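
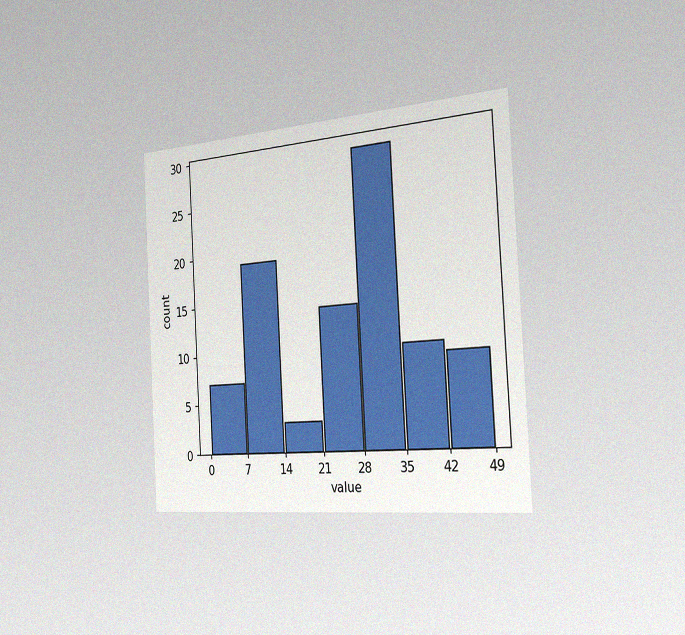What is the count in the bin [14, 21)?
The chart is tilted about 3° counter-clockwise and viewed slightly from the right, with some photo noise. The [14, 21) bin has height 3.

3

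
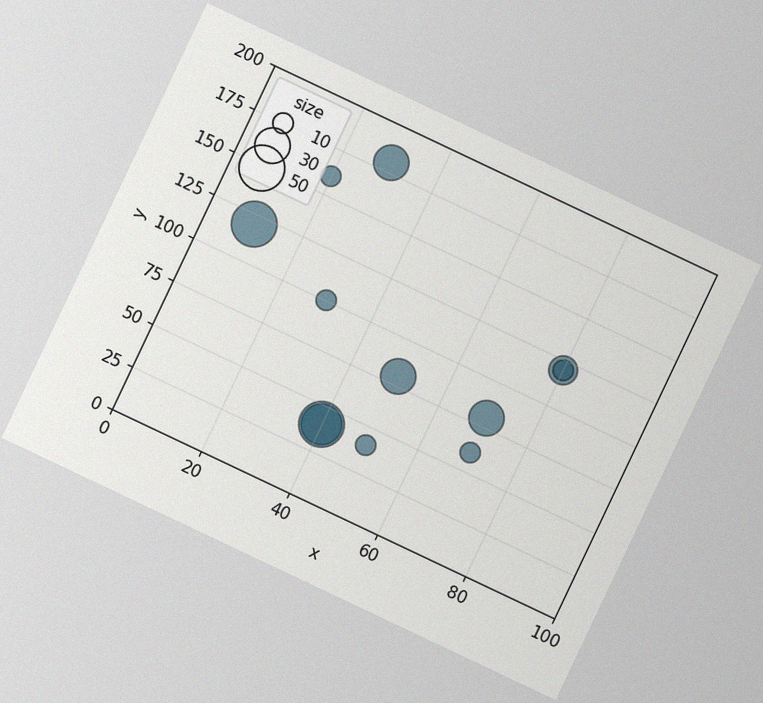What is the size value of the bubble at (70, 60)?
10

The chart is tilted about 25° clockwise, with some photo noise. Matching the bubble at (70, 60) against the size legend gives 10.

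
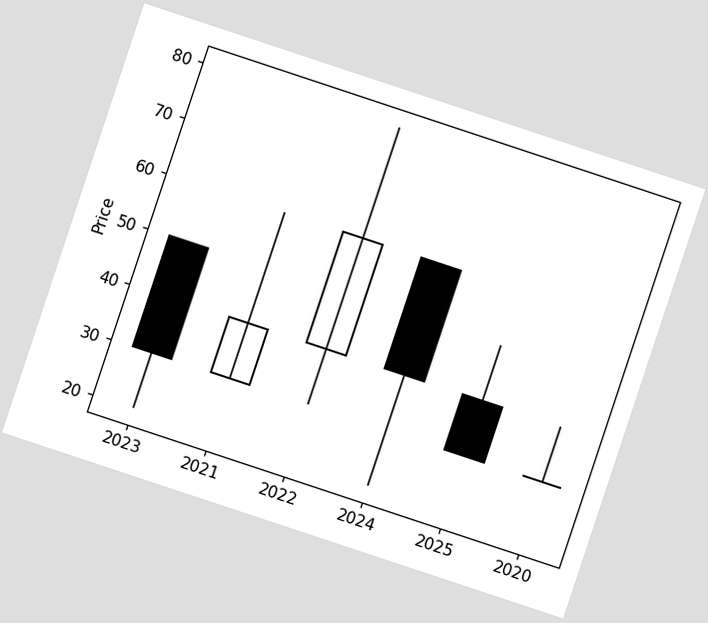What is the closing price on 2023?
30

The chart is tilted about 18° clockwise. The 2023 candle closes at 30.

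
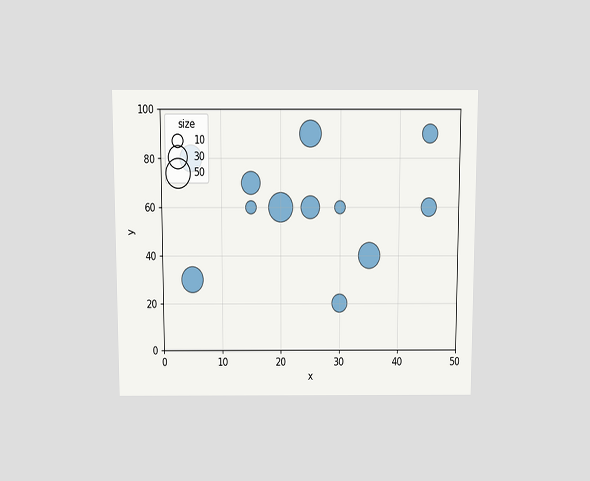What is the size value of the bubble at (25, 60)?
30

The chart is viewed slightly from above. Matching the bubble at (25, 60) against the size legend gives 30.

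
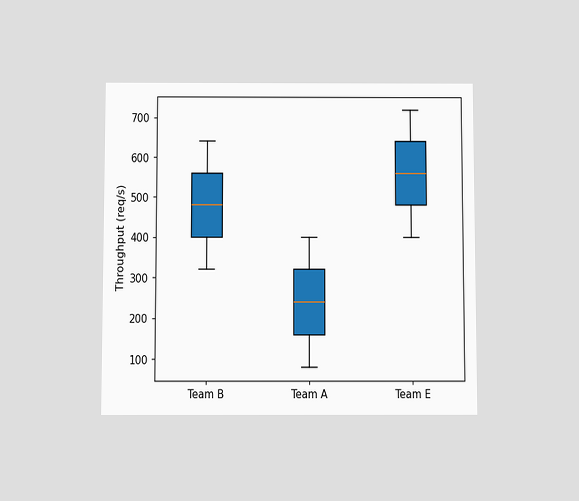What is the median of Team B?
The chart is viewed slightly from below. The median line in the Team B box sits at 480req/s.

480req/s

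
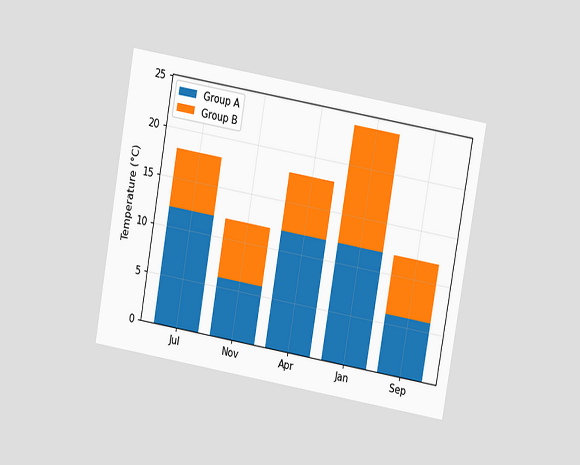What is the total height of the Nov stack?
12°C

The chart is tilted about 10° clockwise and viewed at a slight angle. The Nov stack's top reaches 12°C on the y-axis.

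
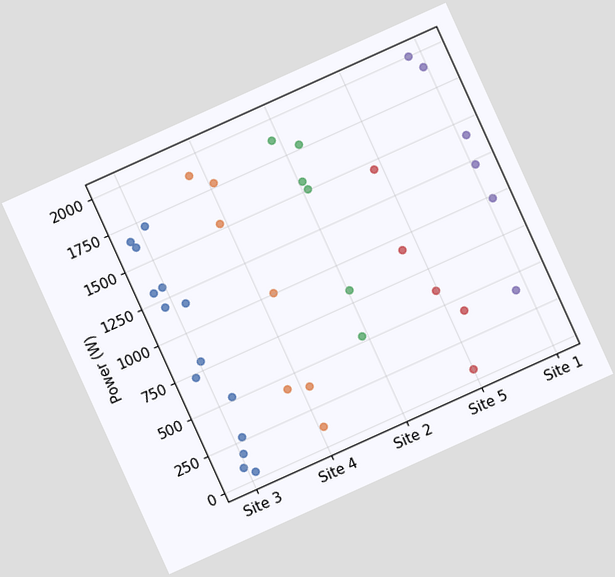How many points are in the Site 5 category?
5

The chart is tilted about 24° counter-clockwise. Counting the markers in the Site 5 column gives 5.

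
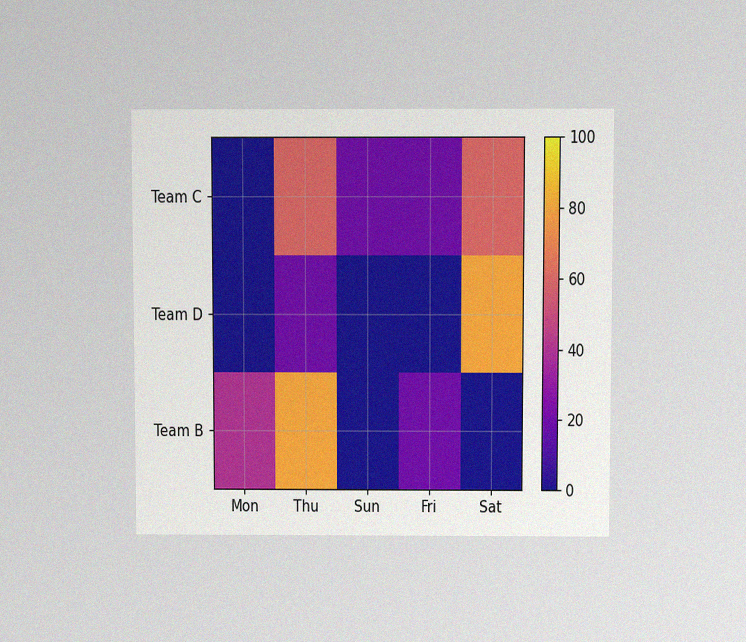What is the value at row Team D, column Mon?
0

The chart is viewed slightly from above, with some photo noise. Matching cell (Team D, Mon) against the colorbar gives 0.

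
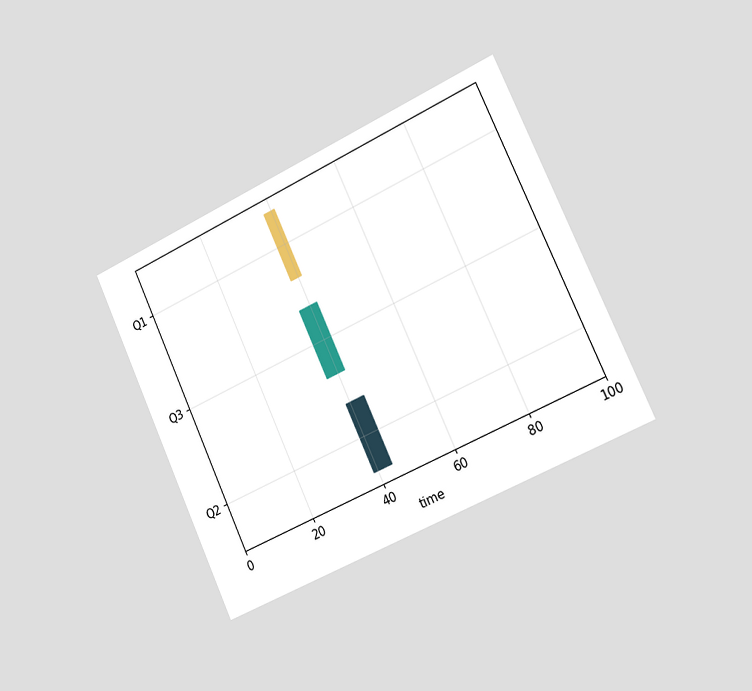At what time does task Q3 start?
37

The chart is tilted about 25° counter-clockwise and viewed slightly from the right. The Q3 bar begins at t=37.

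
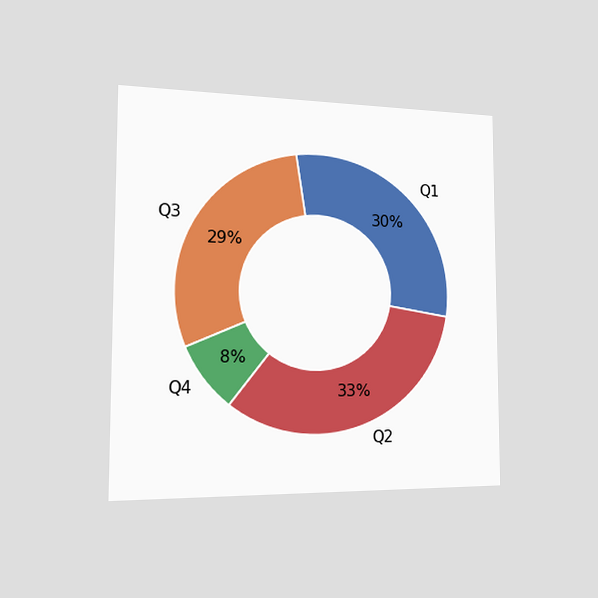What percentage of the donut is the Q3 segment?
29%

The chart is viewed slightly from the left. The Q3 segment takes up 29% of the ring.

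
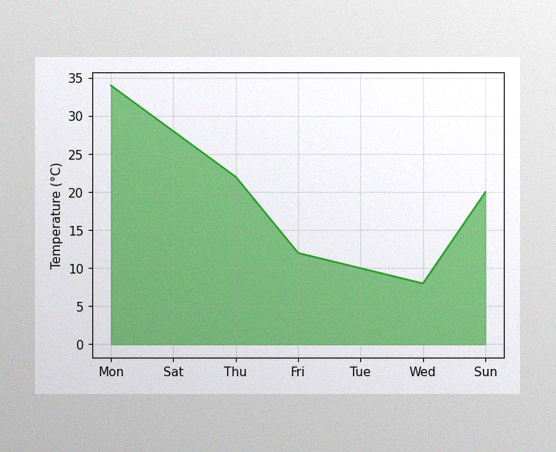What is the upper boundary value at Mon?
34°C

The image has some photo noise and uneven lighting. At Mon the upper boundary is at 34°C.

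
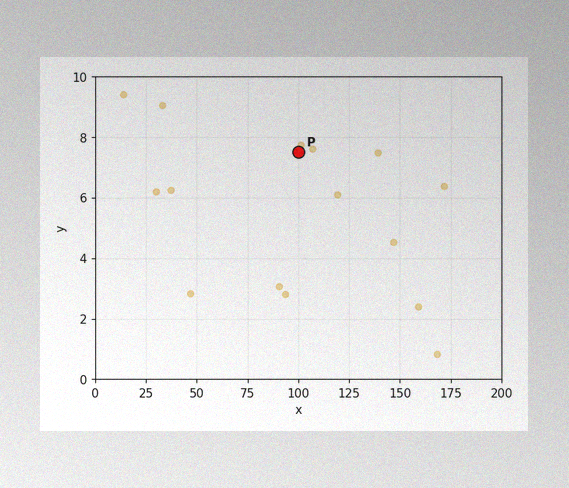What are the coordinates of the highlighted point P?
The image has some photo noise and uneven lighting. Following the gridlines from P to each axis, P sits at (100, 7.5).

(100, 7.5)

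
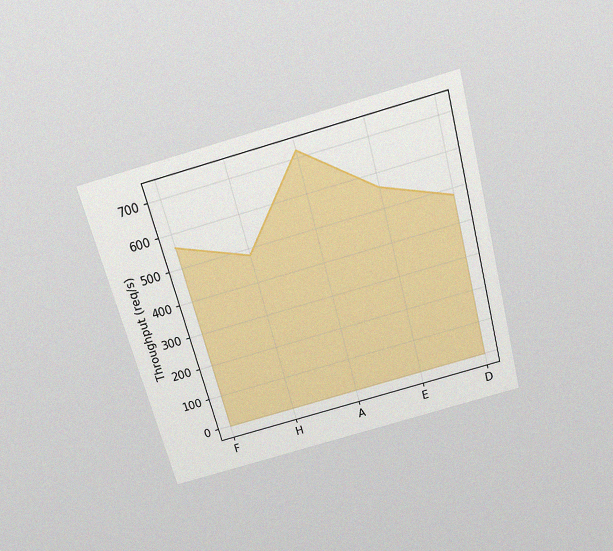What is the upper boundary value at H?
480req/s

The chart is tilted about 15° counter-clockwise and viewed slightly from above, with some photo noise. At H the upper boundary is at 480req/s.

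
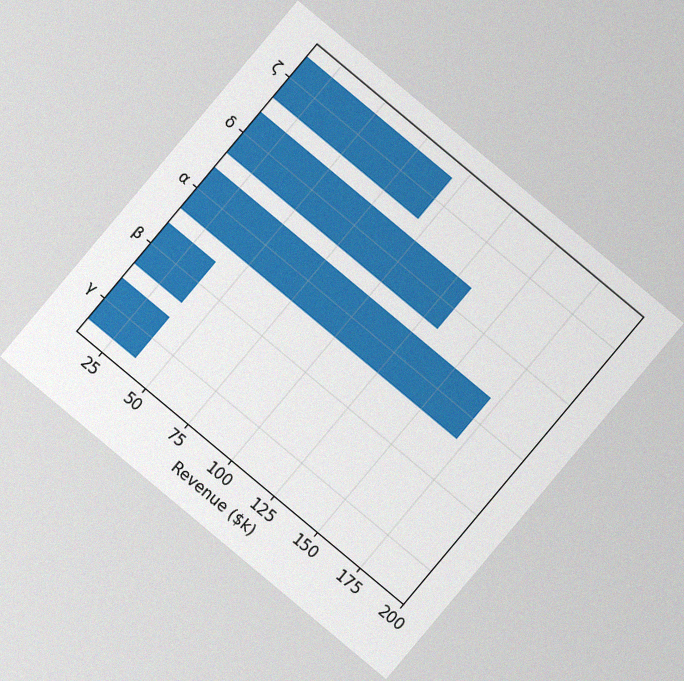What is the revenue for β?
$38k

The chart is tilted about 40° clockwise, with some photo noise. Reading along the chart's x-axis, the β bar reaches $38k.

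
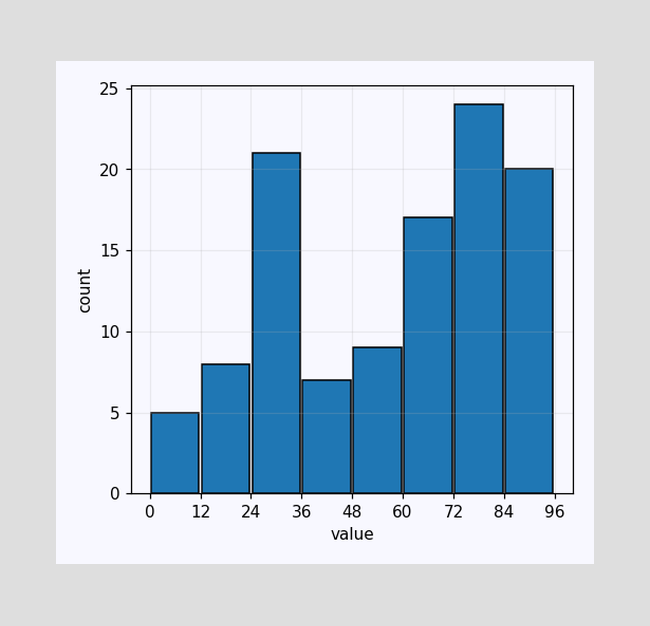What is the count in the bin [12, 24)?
8

The [12, 24) bin has height 8.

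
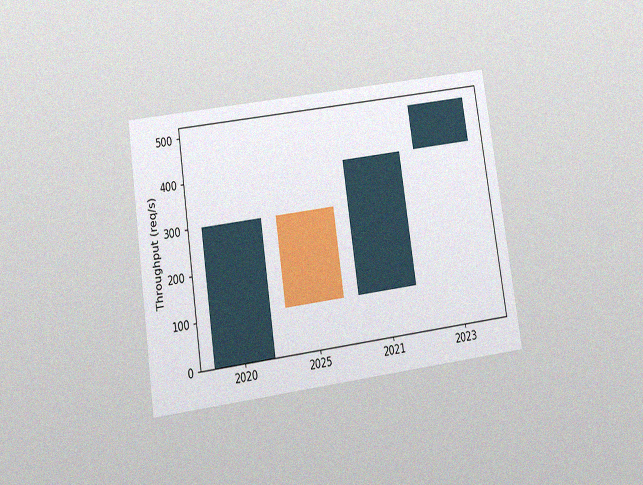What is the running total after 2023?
The chart is tilted about 9° counter-clockwise and viewed slightly from below, with some photo noise. After 2023 the running total reaches 500req/s.

500req/s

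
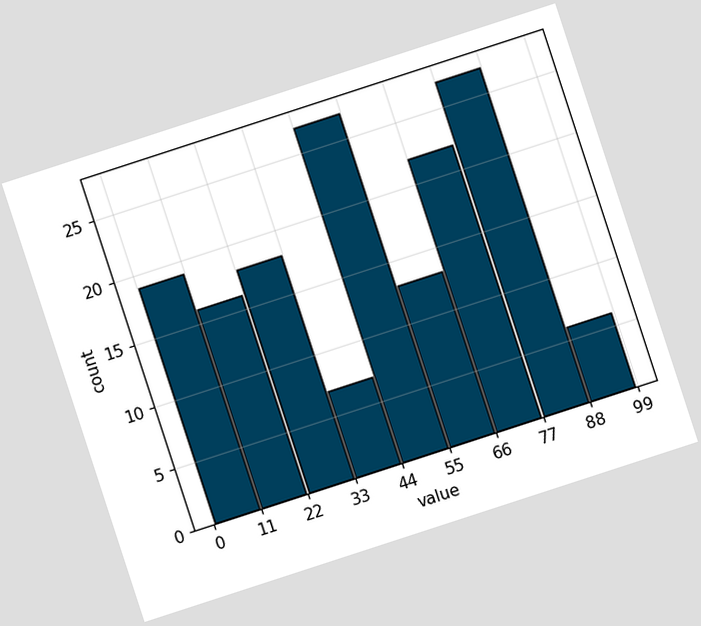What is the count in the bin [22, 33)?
The chart is tilted about 18° counter-clockwise. The [22, 33) bin has height 18.

18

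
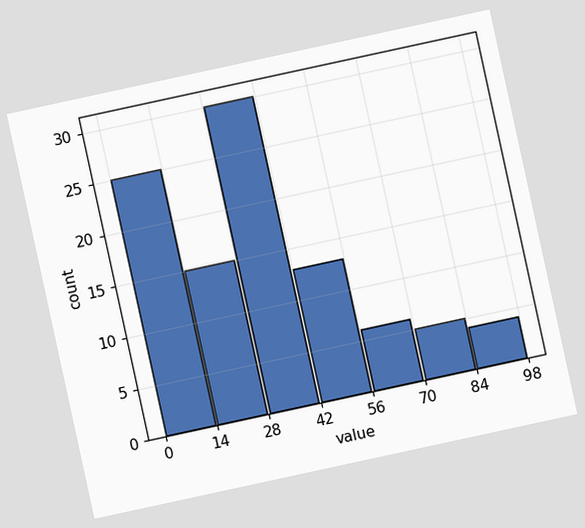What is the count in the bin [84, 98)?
4

The chart is tilted about 12° counter-clockwise. The [84, 98) bin has height 4.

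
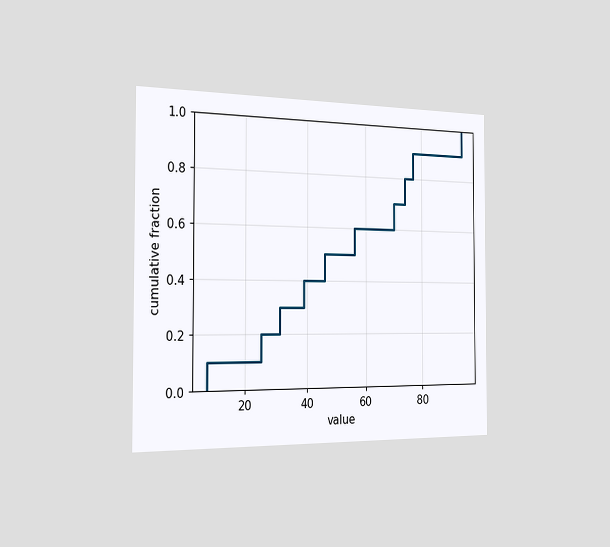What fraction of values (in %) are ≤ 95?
The chart is viewed slightly from the left. At x=95 the ECDF step is at 100%.

100%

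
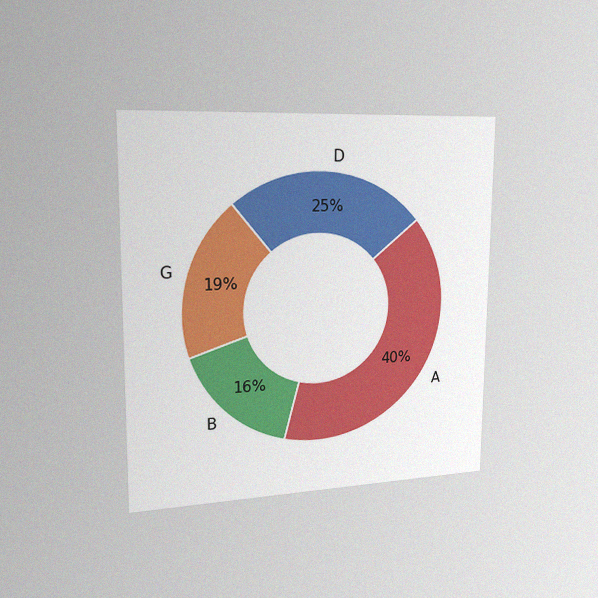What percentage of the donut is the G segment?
19%

The chart is viewed slightly from the left, with some photo noise. The G segment takes up 19% of the ring.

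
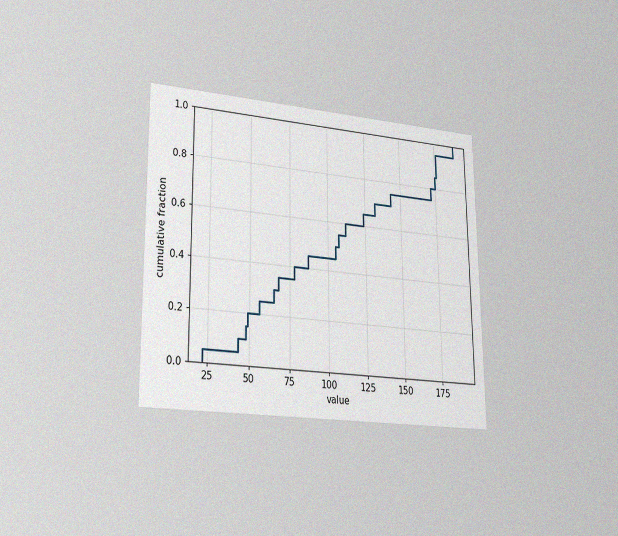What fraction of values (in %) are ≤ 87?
The chart is viewed slightly from the left, with some photo noise. At x=87 the ECDF step is at 45%.

45%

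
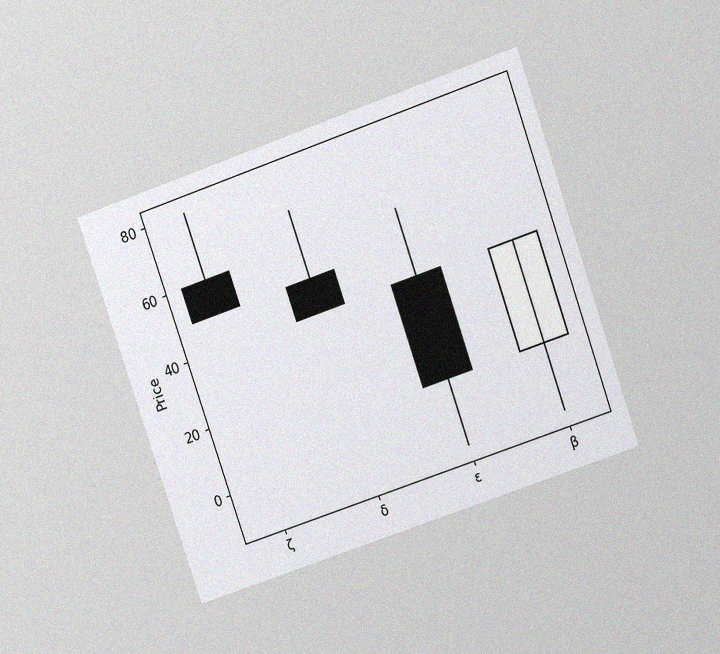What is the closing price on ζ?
50

The chart is tilted about 19° counter-clockwise and viewed at a slight angle, with some photo noise. The ζ candle closes at 50.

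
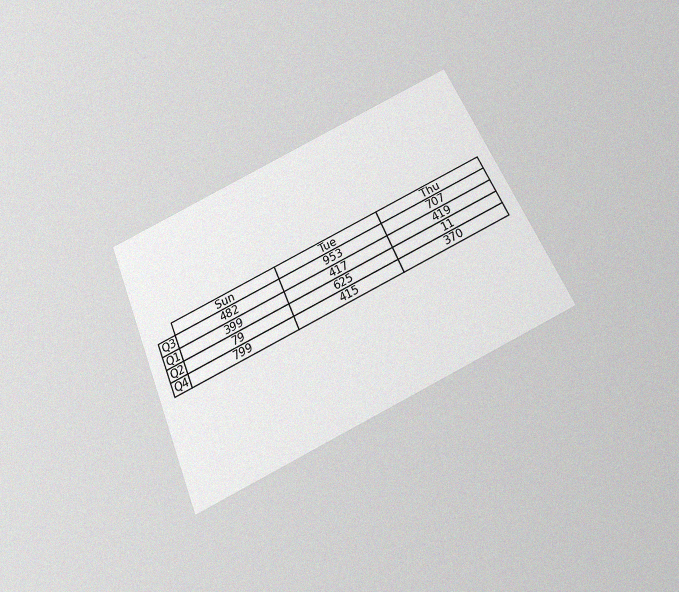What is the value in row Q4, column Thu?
370

The chart is tilted about 24° counter-clockwise and viewed slightly from below, with some photo noise. The (Q4, Thu) cell reads 370.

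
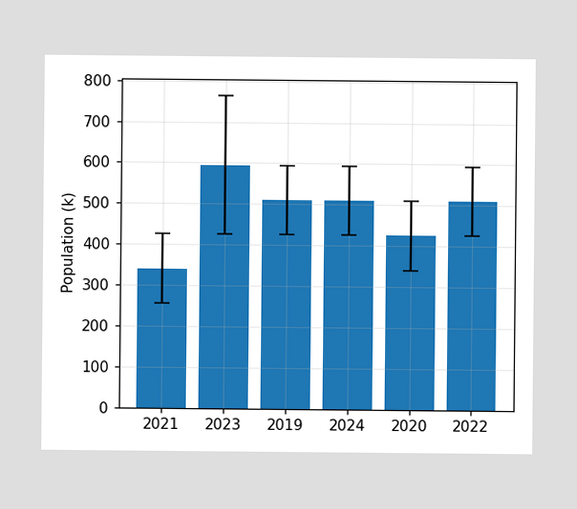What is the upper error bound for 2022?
The 2022 bar's upper whisker reaches 595k.

595k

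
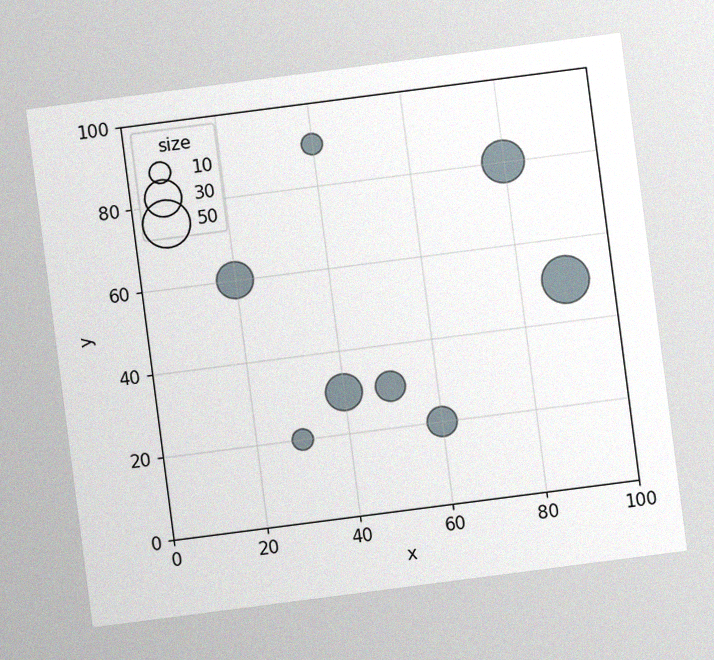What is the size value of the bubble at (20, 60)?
30

The chart is tilted about 7° counter-clockwise, with some photo noise. Matching the bubble at (20, 60) against the size legend gives 30.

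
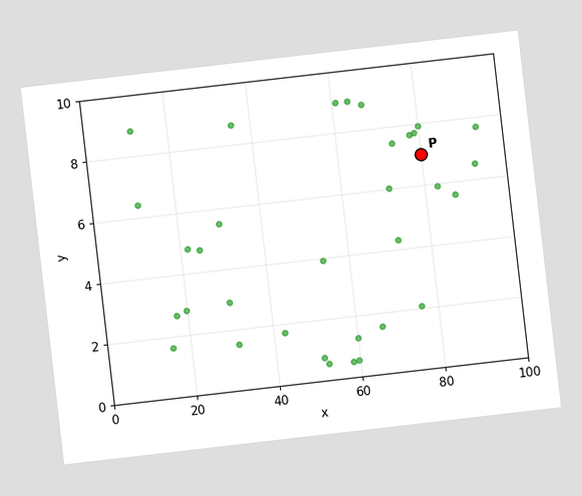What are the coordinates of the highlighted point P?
The chart is tilted about 7° counter-clockwise. Following the gridlines from P to each axis, P sits at (80, 7).

(80, 7)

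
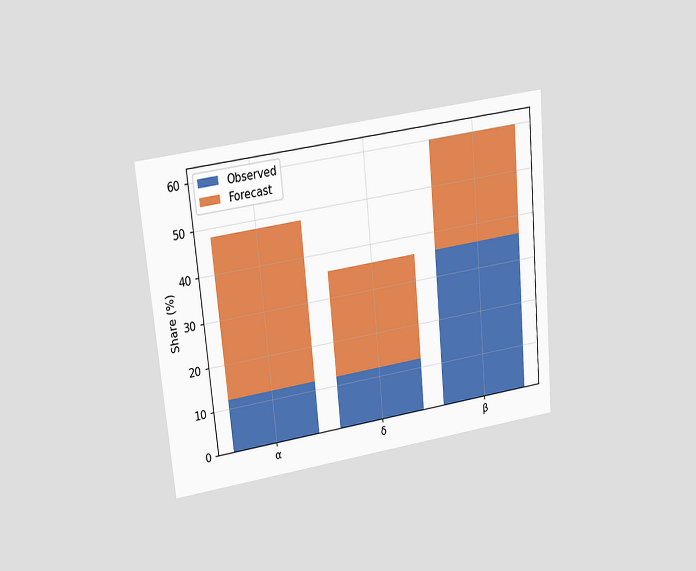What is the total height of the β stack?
The chart is tilted about 5° counter-clockwise and viewed slightly from above. The β stack's top reaches 60% on the y-axis.

60%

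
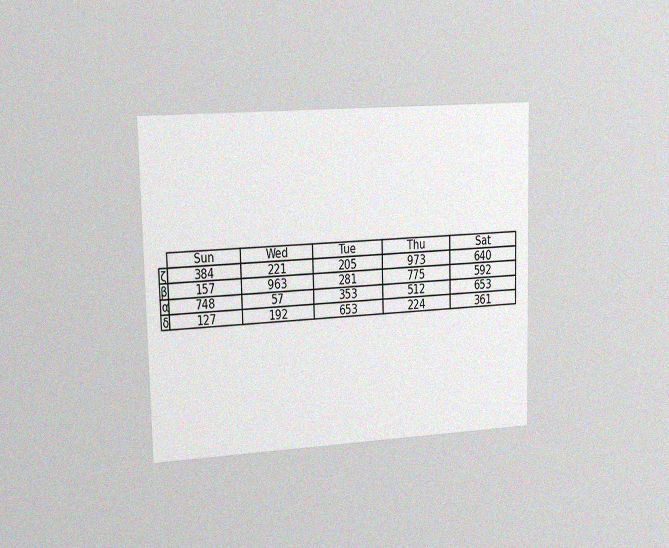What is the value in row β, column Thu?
The chart is viewed slightly from the left, with some photo noise. The (β, Thu) cell reads 775.

775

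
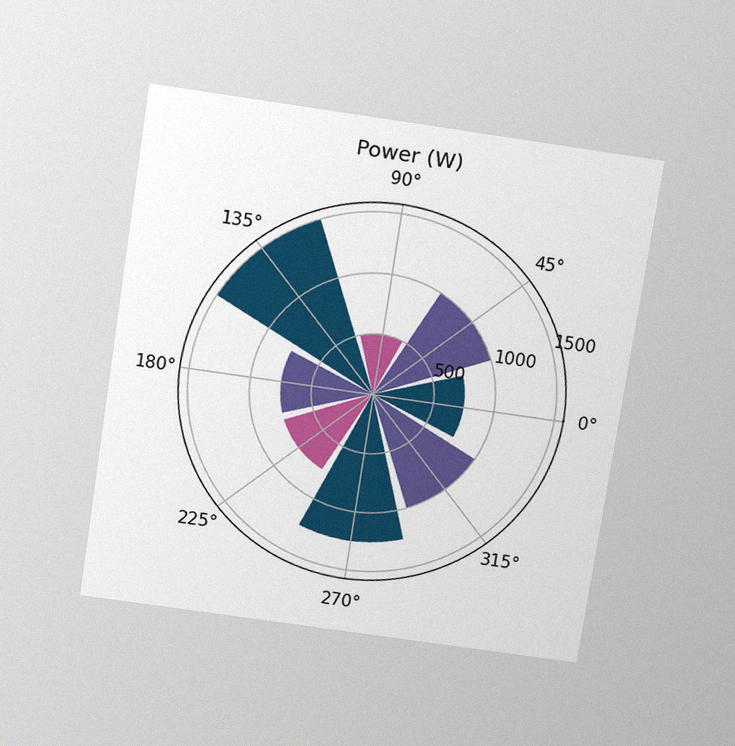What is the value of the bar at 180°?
750W

The chart is tilted about 9° clockwise and viewed slightly from above, with some photo noise. The bar at 180° reaches 750W on the radial axis.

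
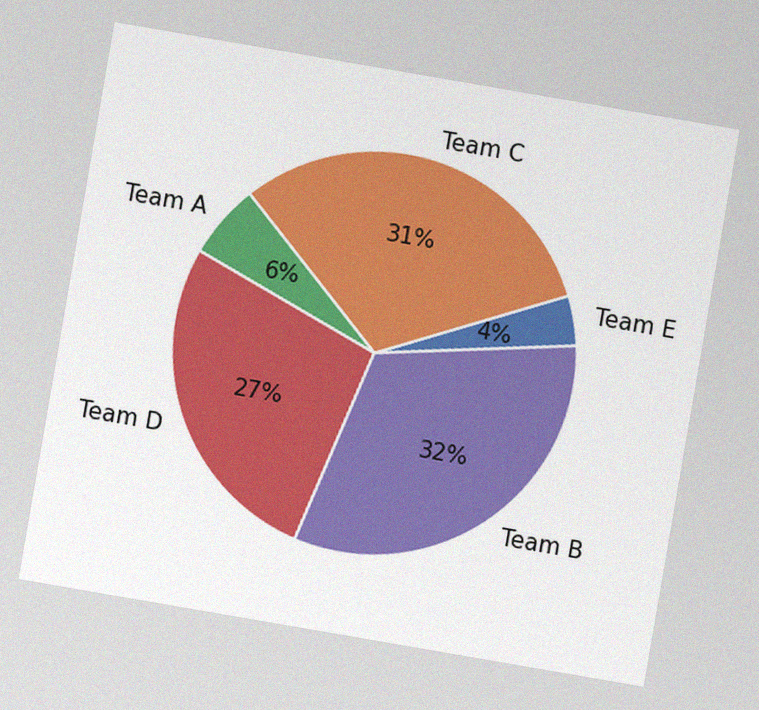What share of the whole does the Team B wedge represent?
The chart is tilted about 10° clockwise, with some photo noise. The Team B slice takes up 32% of the pie.

32%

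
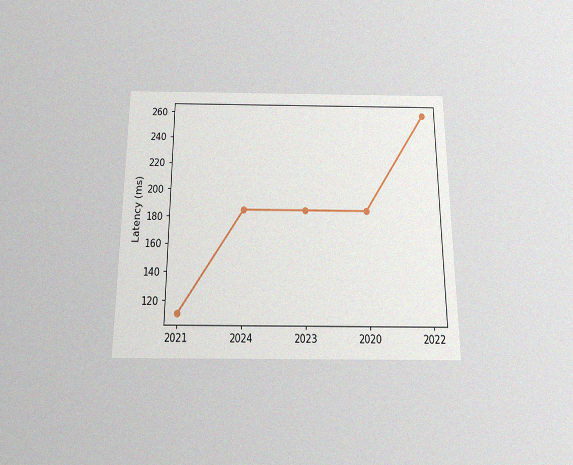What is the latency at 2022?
The chart is viewed slightly from below, with some photo noise. At 2022, the line is at 259ms.

259ms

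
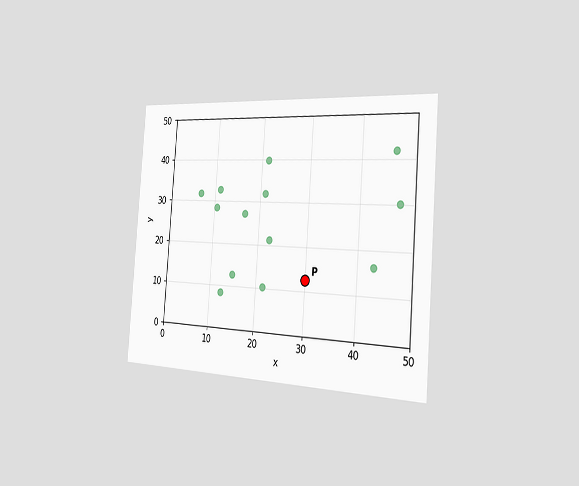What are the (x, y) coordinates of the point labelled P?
(30, 12.5)

The chart is tilted about 4° clockwise and viewed slightly from the right. Following the gridlines from P to each axis, P sits at (30, 12.5).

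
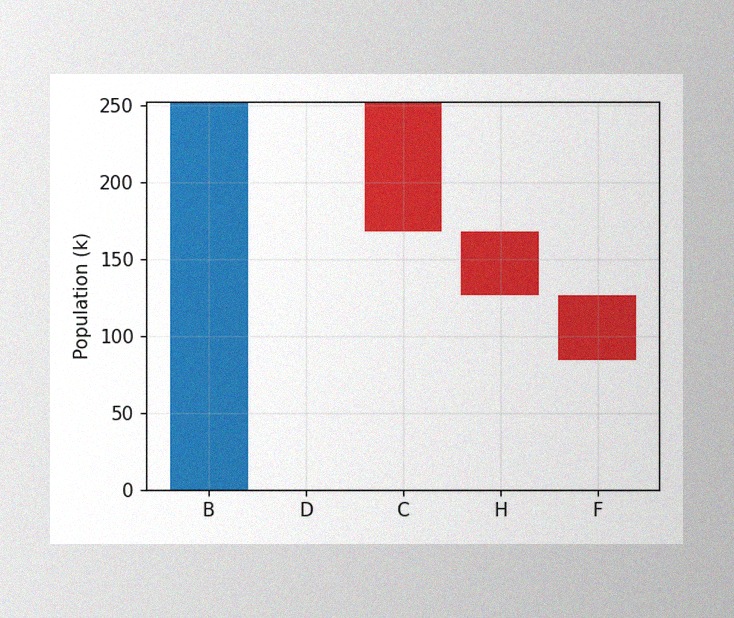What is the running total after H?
The image has some photo noise and uneven lighting. After H the running total reaches 126k.

126k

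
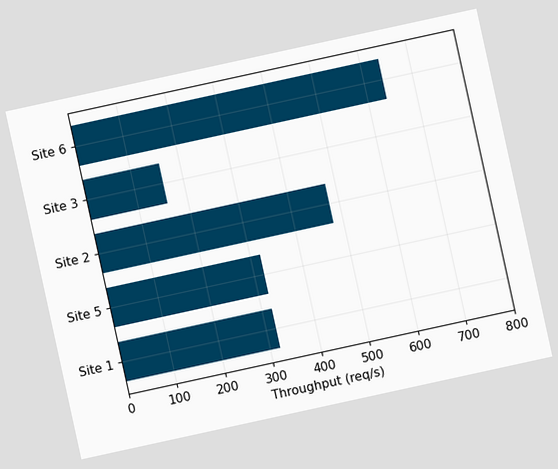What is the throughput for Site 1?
The chart is tilted about 12° counter-clockwise. Reading along the chart's x-axis, the Site 1 bar reaches 320req/s.

320req/s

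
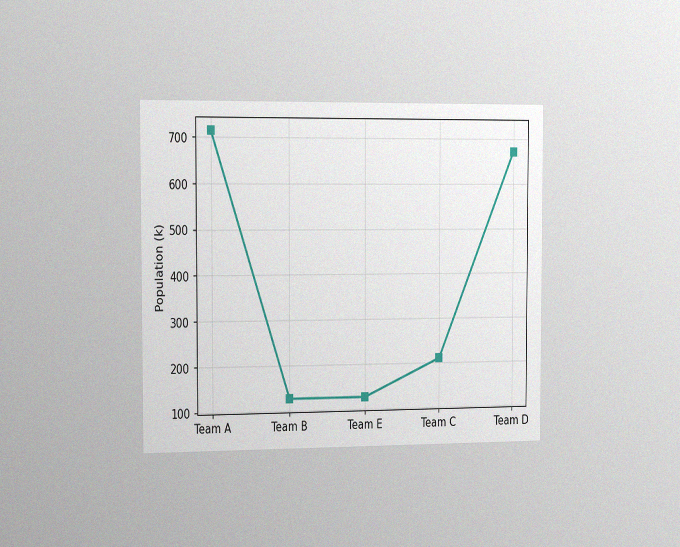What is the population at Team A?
The chart is viewed slightly from the left, with some photo noise. At Team A, the line is at 714k.

714k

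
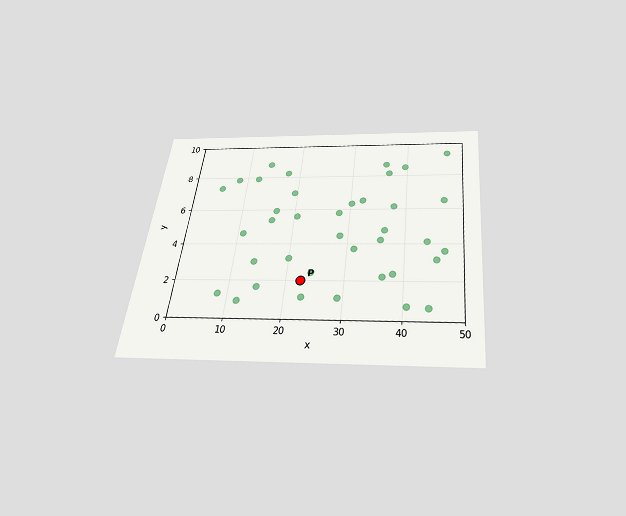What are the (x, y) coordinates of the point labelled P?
The chart is tilted about 7° clockwise and viewed slightly from below. Following the gridlines from P to each axis, P sits at (22.5, 2).

(22.5, 2)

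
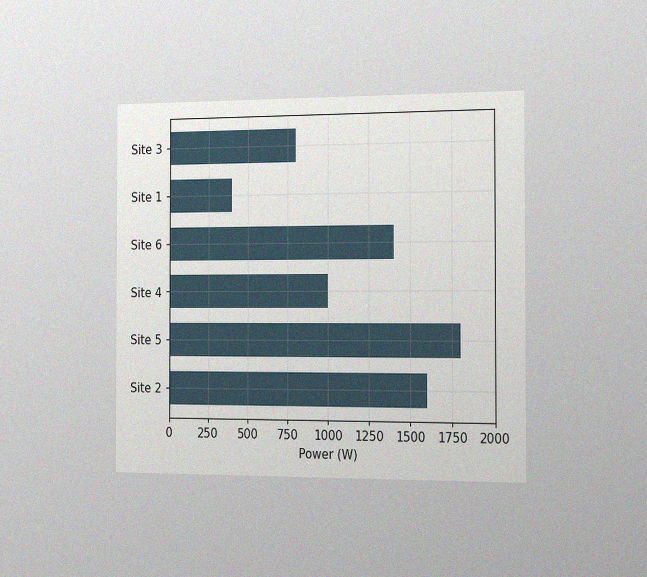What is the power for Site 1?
400W

The chart is viewed slightly from the right, with some photo noise. Reading along the chart's x-axis, the Site 1 bar reaches 400W.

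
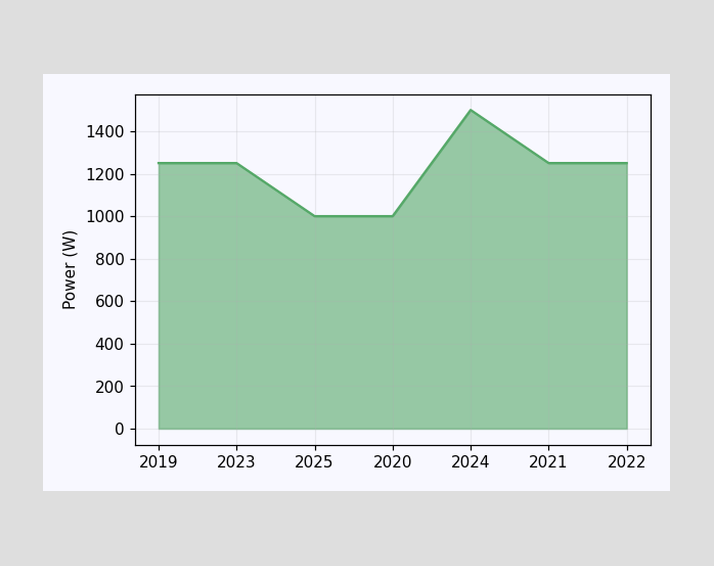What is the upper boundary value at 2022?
At 2022 the upper boundary is at 1250W.

1250W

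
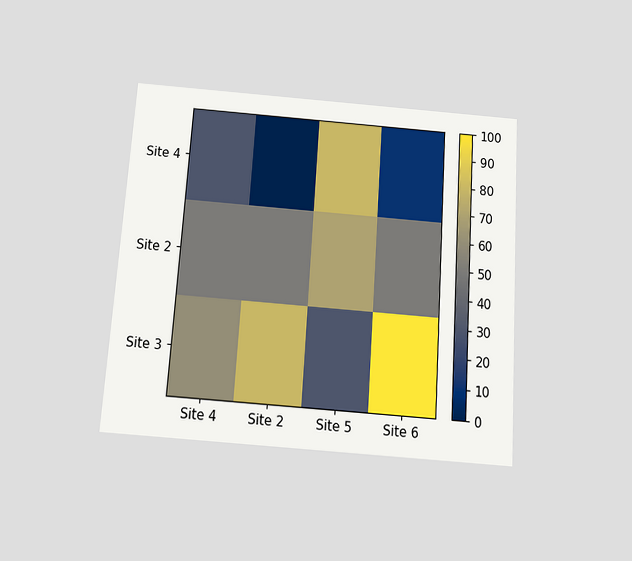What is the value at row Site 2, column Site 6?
The chart is tilted about 4° clockwise and viewed slightly from below. Matching cell (Site 2, Site 6) against the colorbar gives 50.

50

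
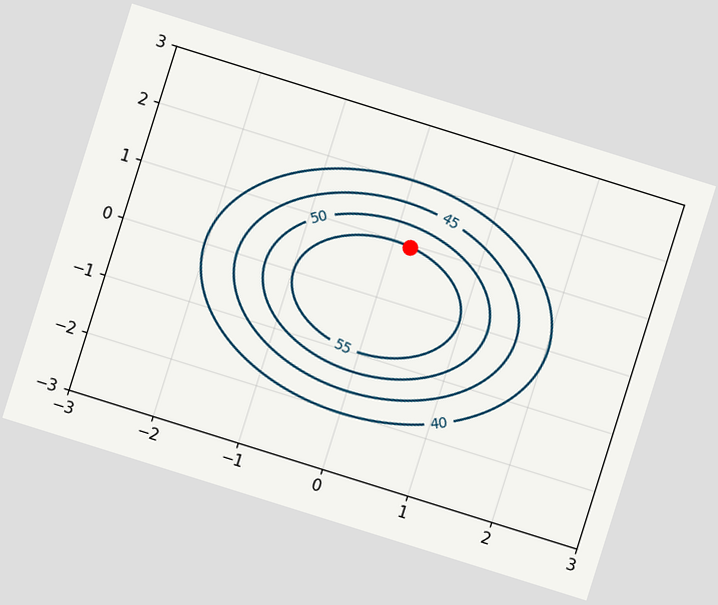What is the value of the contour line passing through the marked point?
The chart is tilted about 17° clockwise. The marked point sits on the contour labelled 55.

55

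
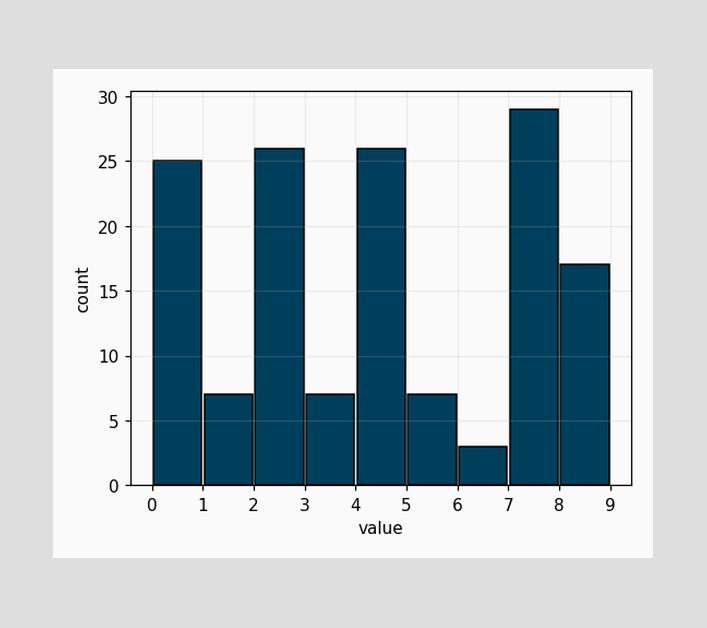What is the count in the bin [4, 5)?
26

The [4, 5) bin has height 26.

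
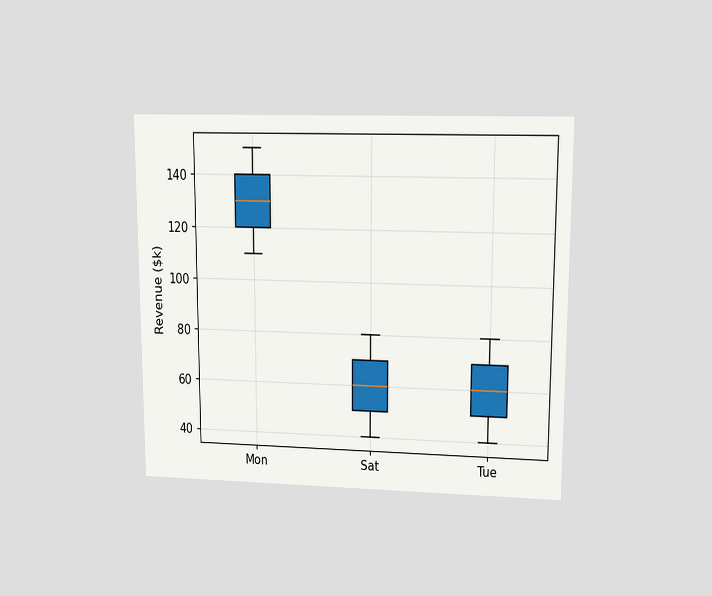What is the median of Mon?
The chart is viewed at a slight angle. The median line in the Mon box sits at $130k.

$130k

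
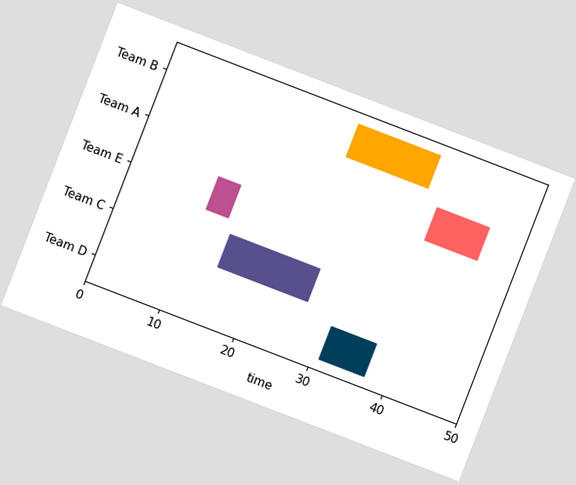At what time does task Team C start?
The chart is tilted about 21° clockwise. The Team C bar begins at t=15.

15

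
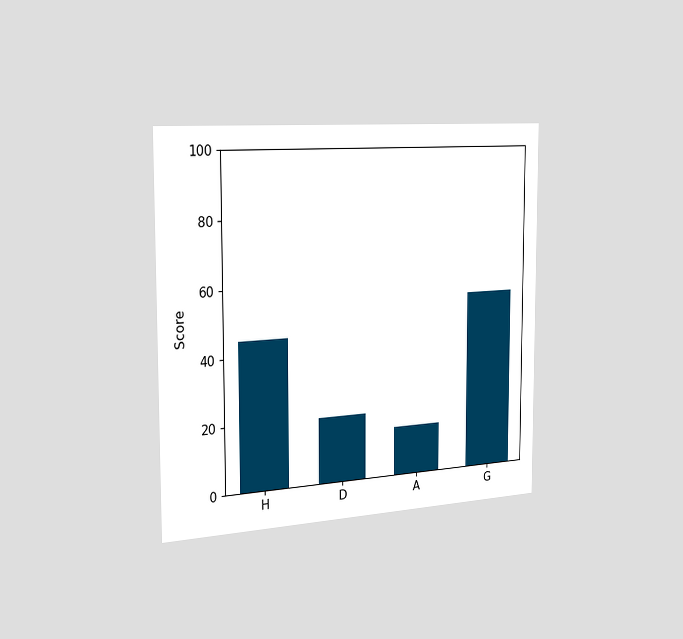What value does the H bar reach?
The chart is viewed slightly from the left. Reading along the chart's y-axis, the H bar reaches 45.

45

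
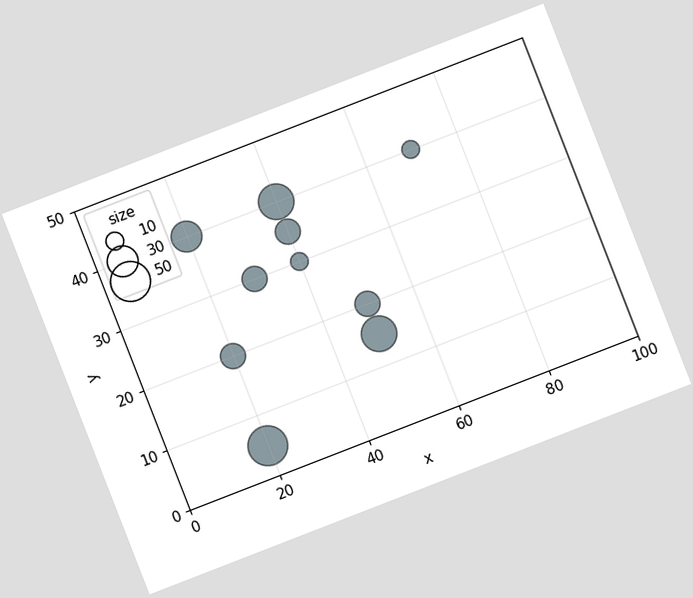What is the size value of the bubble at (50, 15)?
The chart is tilted about 21° counter-clockwise. Matching the bubble at (50, 15) against the size legend gives 40.

40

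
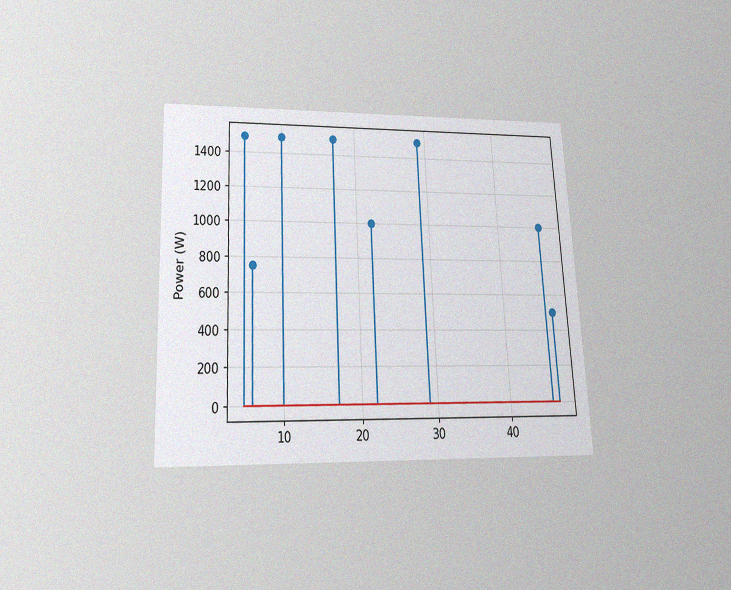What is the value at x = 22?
The chart is tilted about 3° counter-clockwise and viewed slightly from below, with some photo noise. The stem at x=22 reaches 1000W.

1000W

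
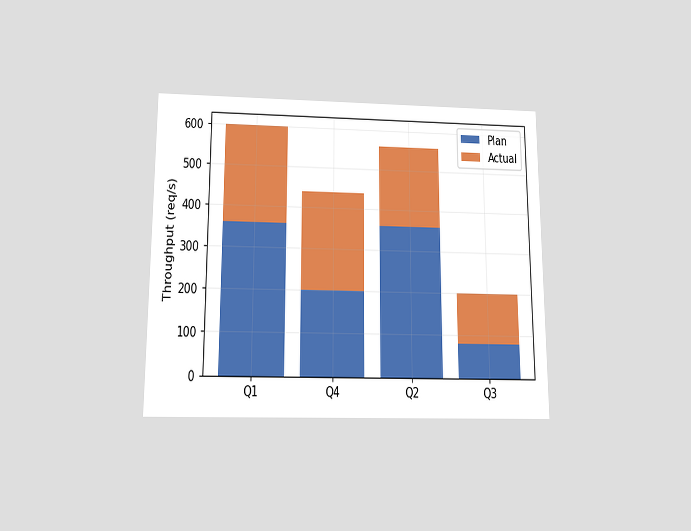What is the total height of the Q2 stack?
560req/s

The chart is viewed slightly from below. The Q2 stack's top reaches 560req/s on the y-axis.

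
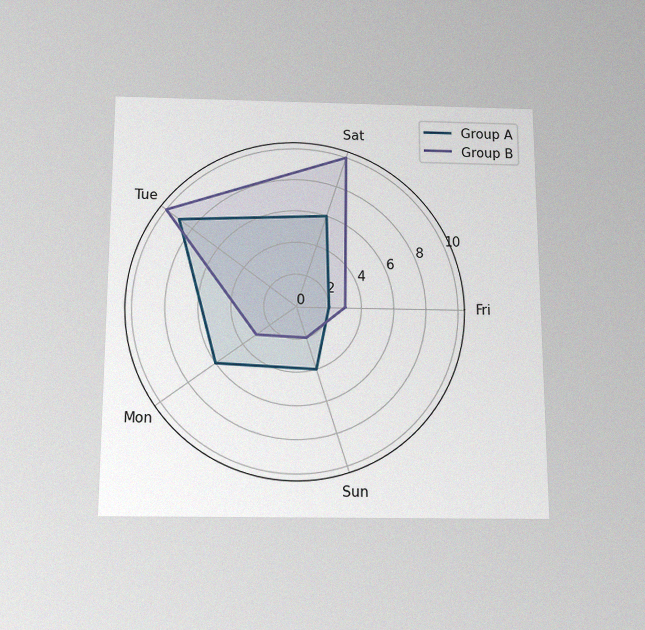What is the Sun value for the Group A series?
The chart is viewed slightly from below, with some photo noise. On the Sun axis, Group A reaches 4.

4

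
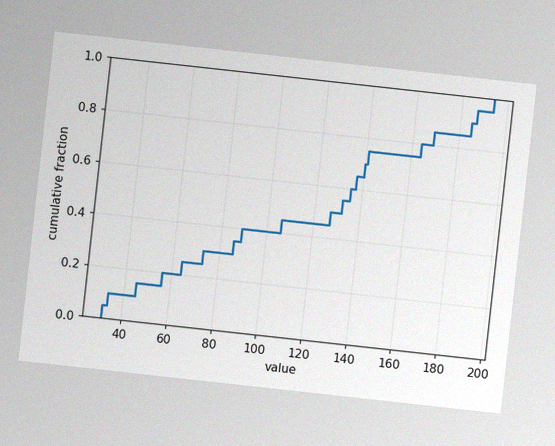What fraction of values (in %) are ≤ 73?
The chart is tilted about 6° clockwise, with some photo noise. At x=73 the ECDF step is at 30%.

30%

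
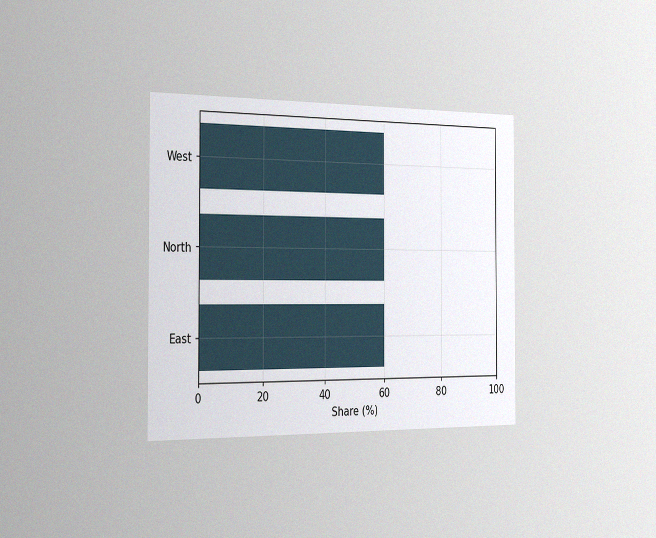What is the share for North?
The chart is viewed slightly from the left, with some photo noise. Reading along the chart's x-axis, the North bar reaches 60%.

60%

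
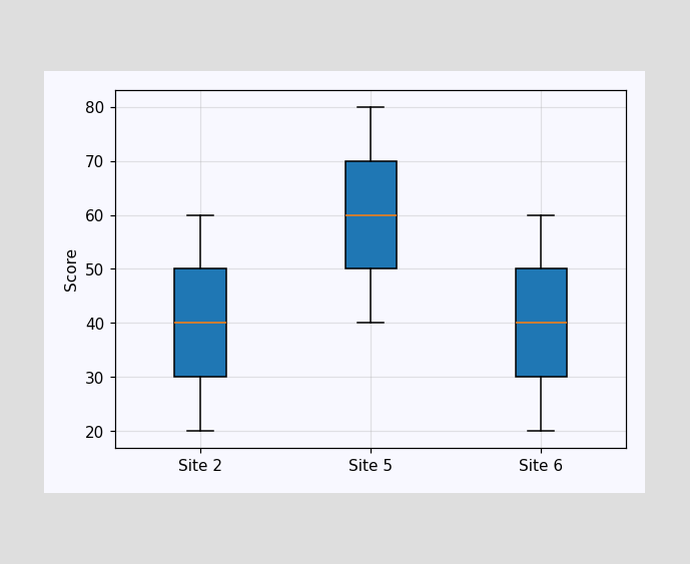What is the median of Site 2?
The median line in the Site 2 box sits at 40.

40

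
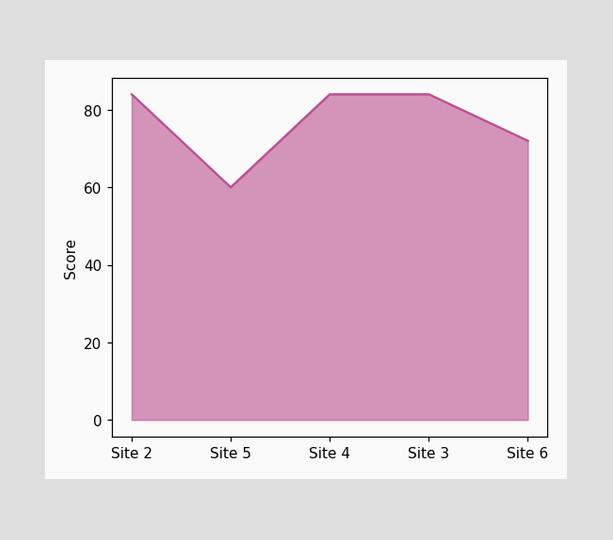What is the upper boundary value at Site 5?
60

At Site 5 the upper boundary is at 60.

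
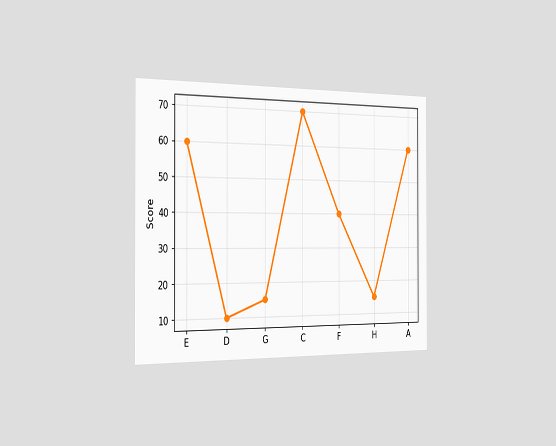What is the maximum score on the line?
The chart is viewed slightly from the left. The highest point is at C, and reading across to the y-axis gives 70.

70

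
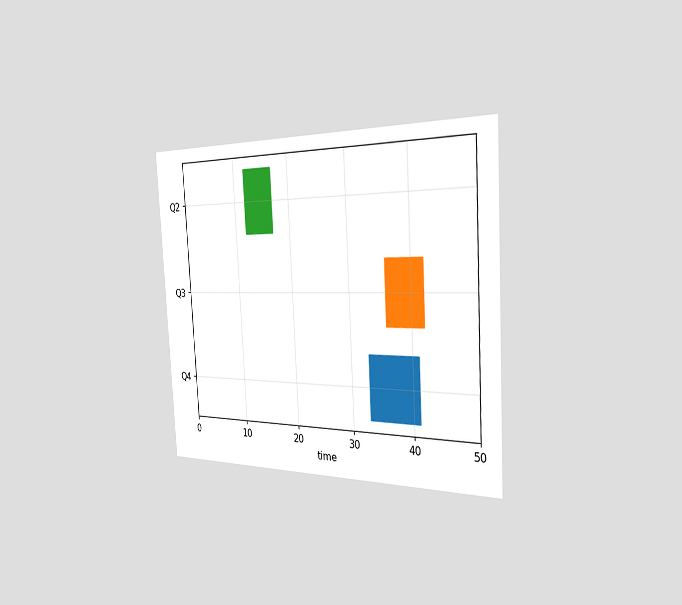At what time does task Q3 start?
36

The chart is tilted about 3° counter-clockwise and viewed slightly from the right. The Q3 bar begins at t=36.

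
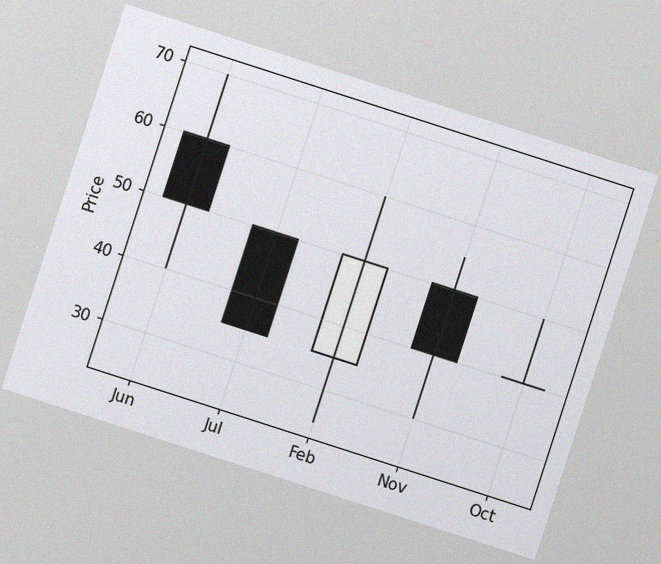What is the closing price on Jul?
The chart is tilted about 18° clockwise, with some photo noise. The Jul candle closes at 35.

35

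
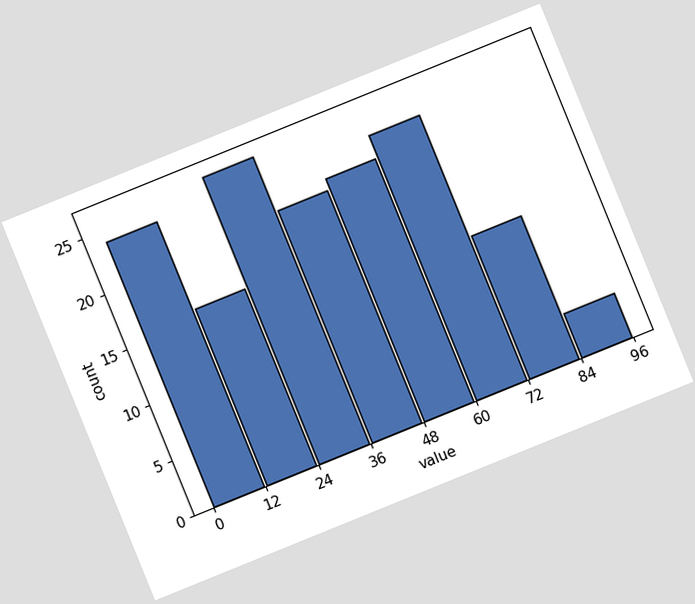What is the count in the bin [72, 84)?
13

The chart is tilted about 22° counter-clockwise. The [72, 84) bin has height 13.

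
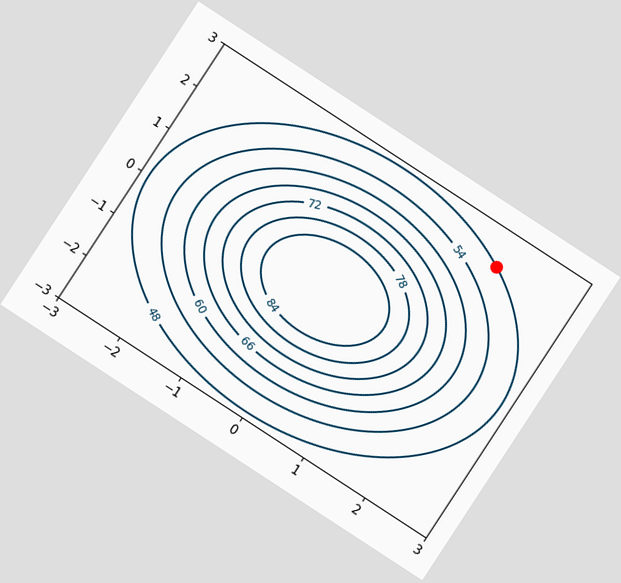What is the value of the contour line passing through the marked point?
The chart is tilted about 33° clockwise. The marked point sits on the contour labelled 48.

48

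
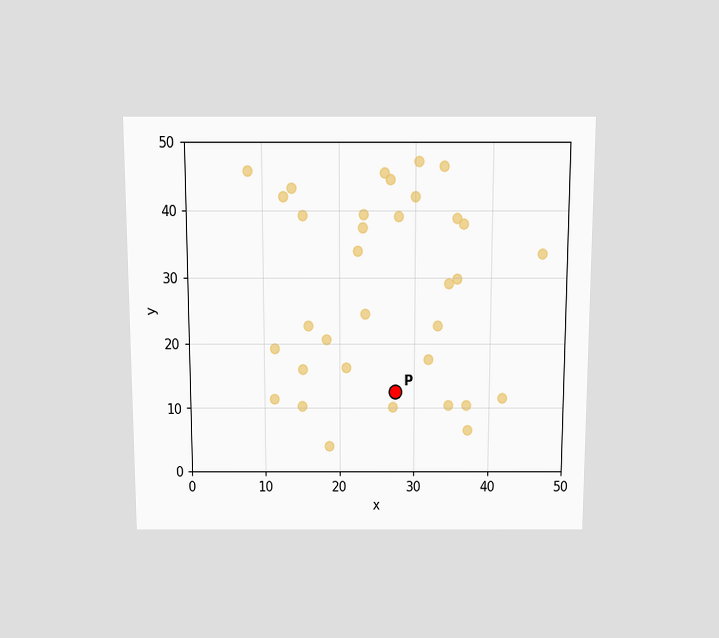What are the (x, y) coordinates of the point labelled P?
The chart is viewed slightly from above. Following the gridlines from P to each axis, P sits at (27.5, 12.5).

(27.5, 12.5)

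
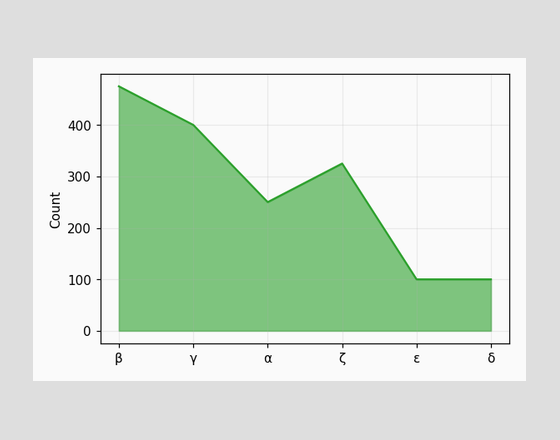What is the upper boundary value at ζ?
325

At ζ the upper boundary is at 325.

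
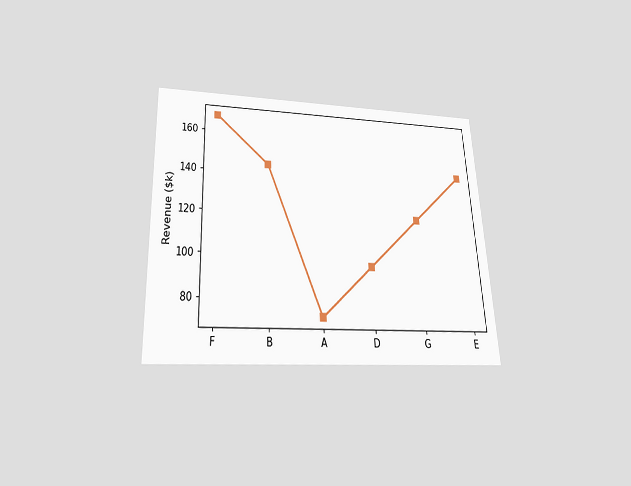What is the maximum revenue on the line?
The chart is tilted about 3° counter-clockwise and viewed slightly from below. The highest point is at F, and reading across to the y-axis gives $168k.

$168k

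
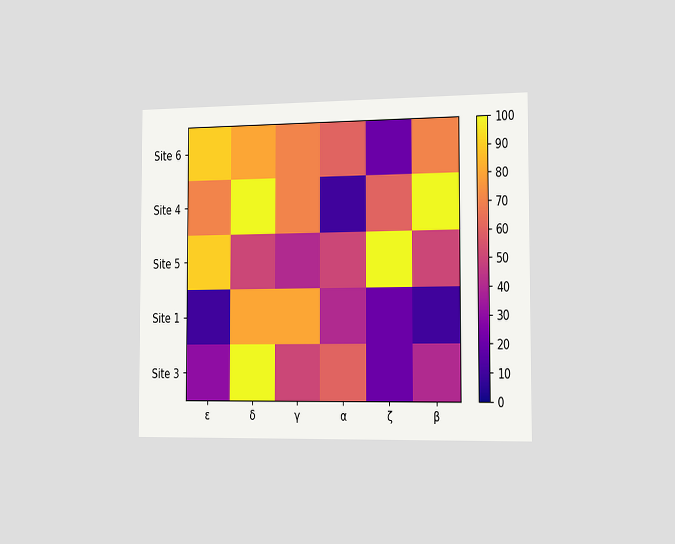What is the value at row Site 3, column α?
60

The chart is viewed slightly from the right. Matching cell (Site 3, α) against the colorbar gives 60.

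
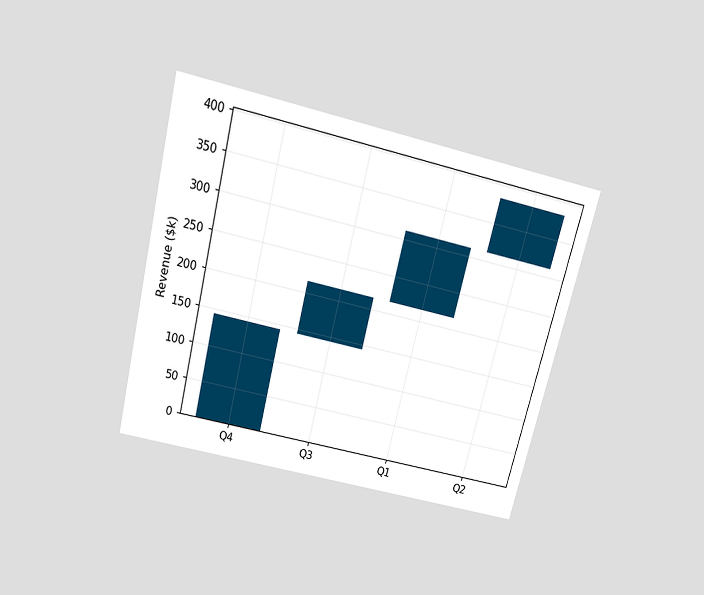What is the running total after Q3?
$216k

The chart is tilted about 14° clockwise and viewed slightly from above. After Q3 the running total reaches $216k.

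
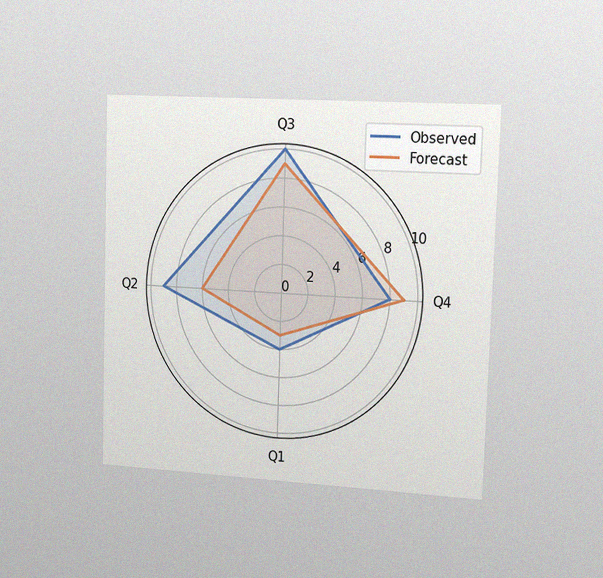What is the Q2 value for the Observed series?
The chart is viewed slightly from the right, with some photo noise. On the Q2 axis, Observed reaches 9.

9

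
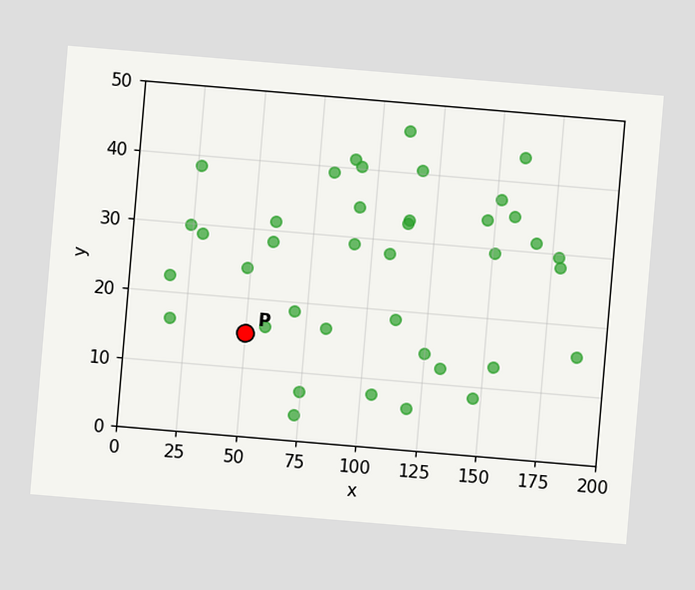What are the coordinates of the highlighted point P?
The chart is tilted about 5° clockwise. Following the gridlines from P to each axis, P sits at (50, 15).

(50, 15)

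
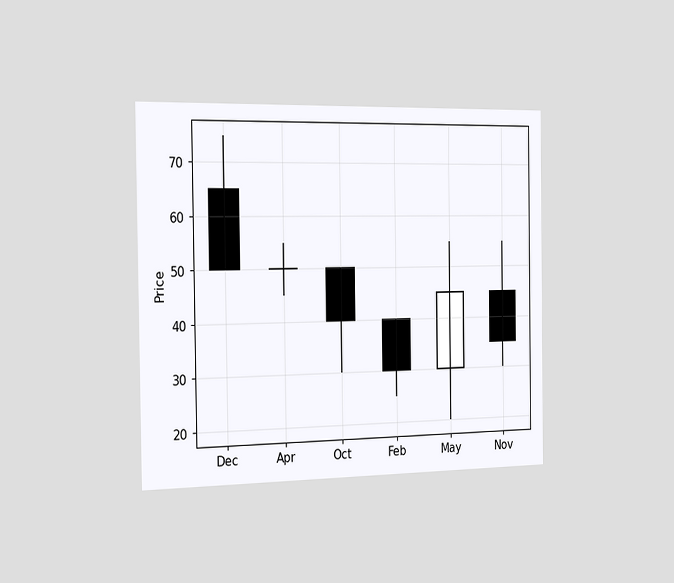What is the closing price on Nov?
35

The chart is viewed slightly from the left. The Nov candle closes at 35.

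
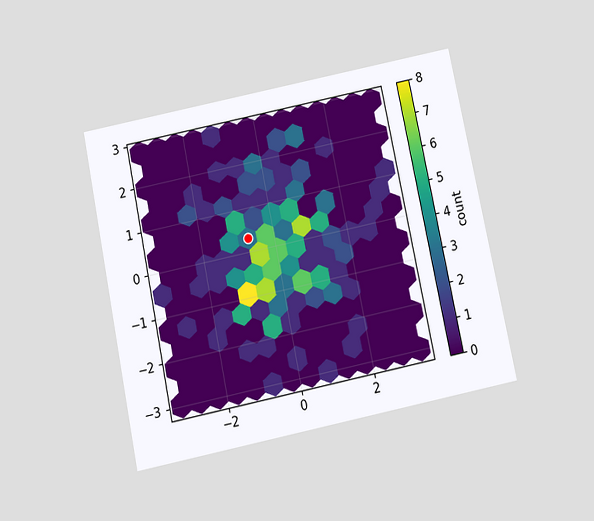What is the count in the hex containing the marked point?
3

The chart is tilted about 12° counter-clockwise and viewed slightly from below. The marked hex reads 3 on the colorbar.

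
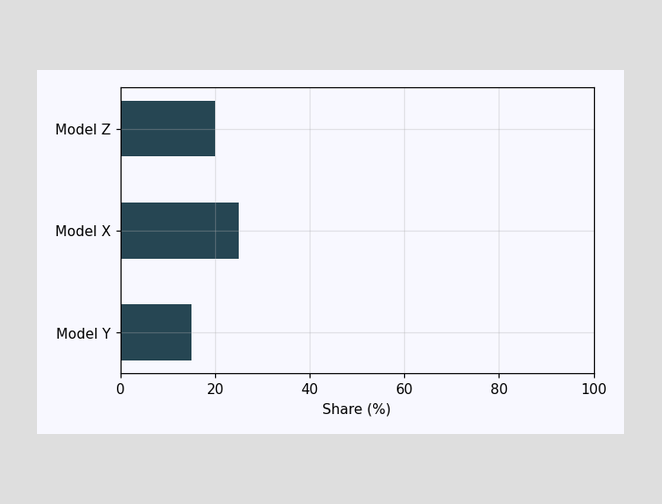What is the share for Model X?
25%

Reading along the chart's x-axis, the Model X bar reaches 25%.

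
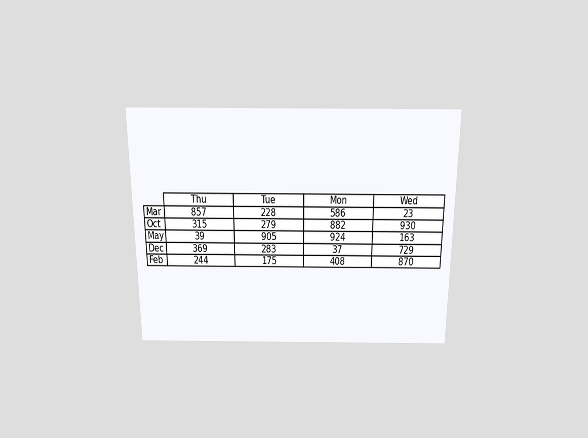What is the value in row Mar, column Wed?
The chart is viewed slightly from above. The (Mar, Wed) cell reads 23.

23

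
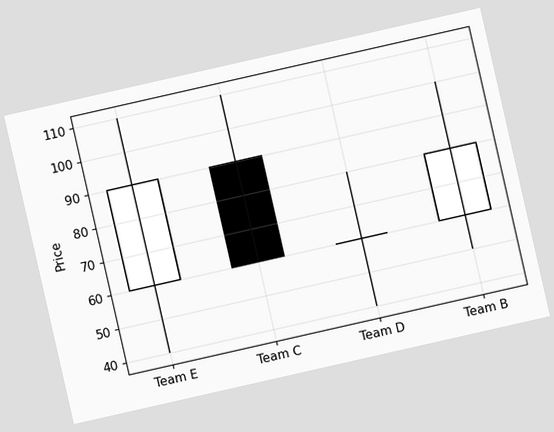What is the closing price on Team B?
The chart is tilted about 13° counter-clockwise. The Team B candle closes at 80.

80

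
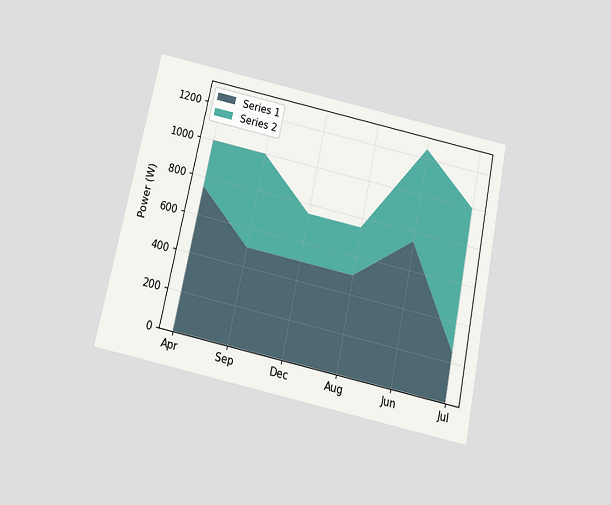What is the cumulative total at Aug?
The chart is tilted about 12° clockwise and viewed slightly from below. The stacked total at Aug reaches 750W.

750W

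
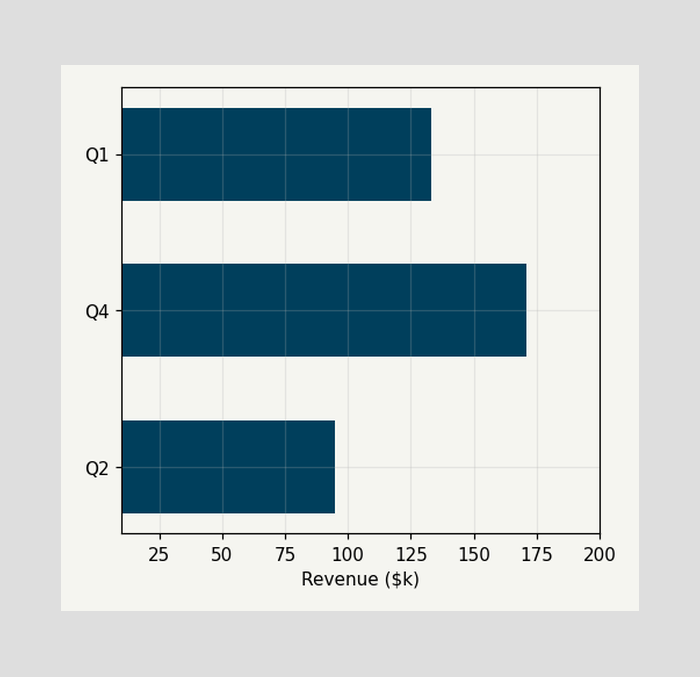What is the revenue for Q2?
$95k

Reading along the chart's x-axis, the Q2 bar reaches $95k.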